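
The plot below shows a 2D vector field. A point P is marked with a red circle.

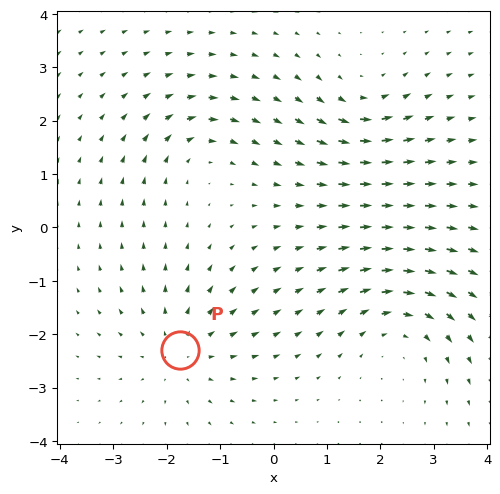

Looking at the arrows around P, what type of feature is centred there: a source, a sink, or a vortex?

source

At P (-1.8, -2.3) the arrows spread outward. Divergence about +4, curl ≈0 — positive divergence with near-zero curl is a source.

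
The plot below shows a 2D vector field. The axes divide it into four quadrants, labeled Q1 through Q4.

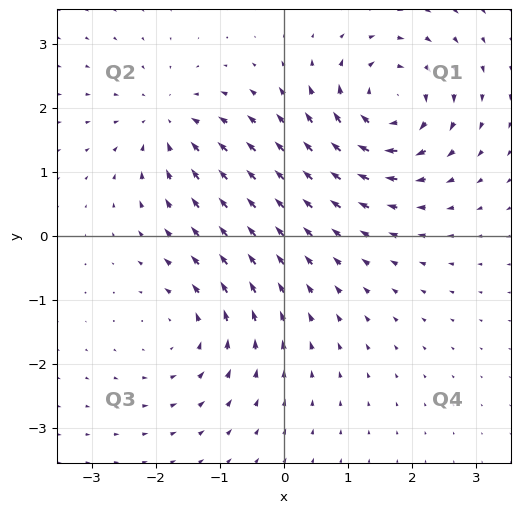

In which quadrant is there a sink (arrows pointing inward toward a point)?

Q2

The sink sits at approximately (-1.8, 1.8), which lies in quadrant Q2. The divergence there is about -4, negative as expected for a sink.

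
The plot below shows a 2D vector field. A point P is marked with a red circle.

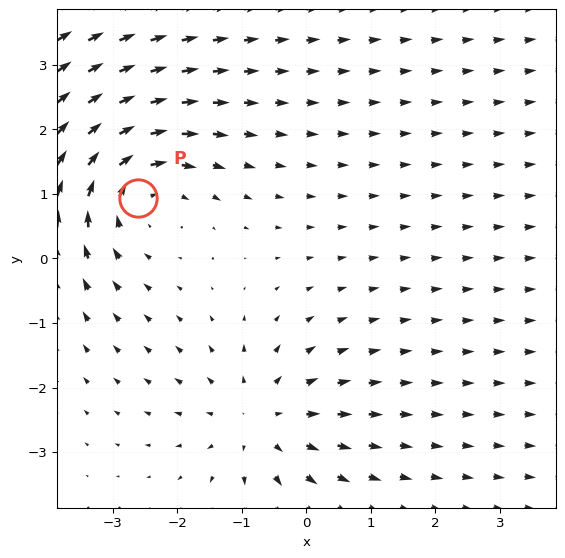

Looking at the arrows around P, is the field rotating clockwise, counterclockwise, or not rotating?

Near P at (-2.6, 0.9) the arrows circulate clockwise. The curl (z-component) there is about -3; negative curl means clockwise rotation.

clockwise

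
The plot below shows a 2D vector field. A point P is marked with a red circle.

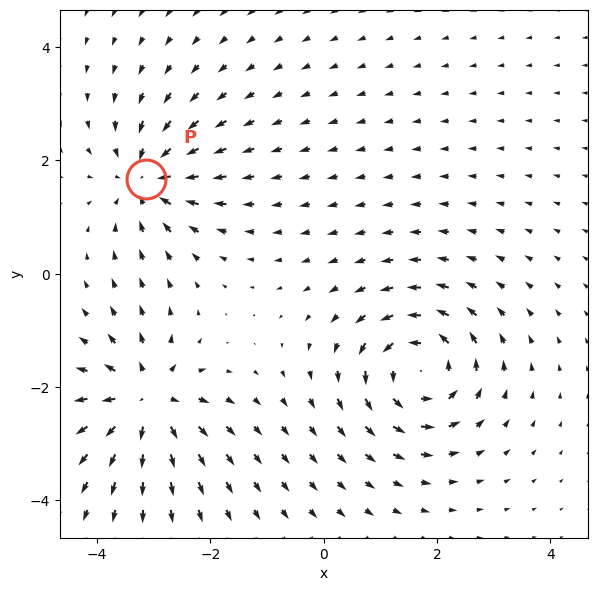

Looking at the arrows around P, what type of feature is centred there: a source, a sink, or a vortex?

At P (-3.1, 1.7) the arrows converge inward. Divergence about -4, curl ≈0 — negative divergence with near-zero curl is a sink.

sink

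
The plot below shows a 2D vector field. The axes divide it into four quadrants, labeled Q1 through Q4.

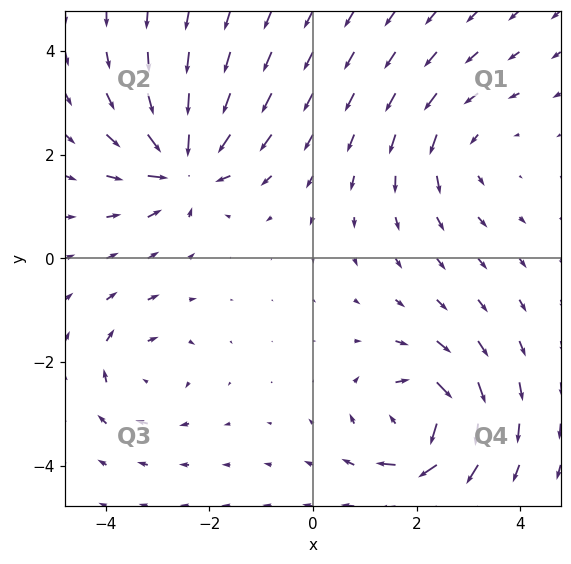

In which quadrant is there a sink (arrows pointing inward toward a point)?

Q2

The sink sits at approximately (-2.5, 1.8), which lies in quadrant Q2. The divergence there is about -7, negative as expected for a sink.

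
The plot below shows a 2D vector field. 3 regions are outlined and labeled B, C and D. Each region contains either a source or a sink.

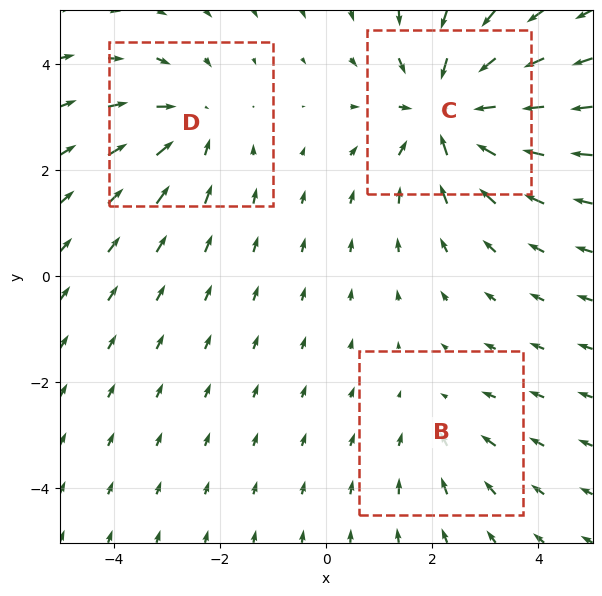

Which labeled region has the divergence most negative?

Divergence at each region's feature centre — B: about -2, C: about -4, D: about -3. Region C is most negative.

C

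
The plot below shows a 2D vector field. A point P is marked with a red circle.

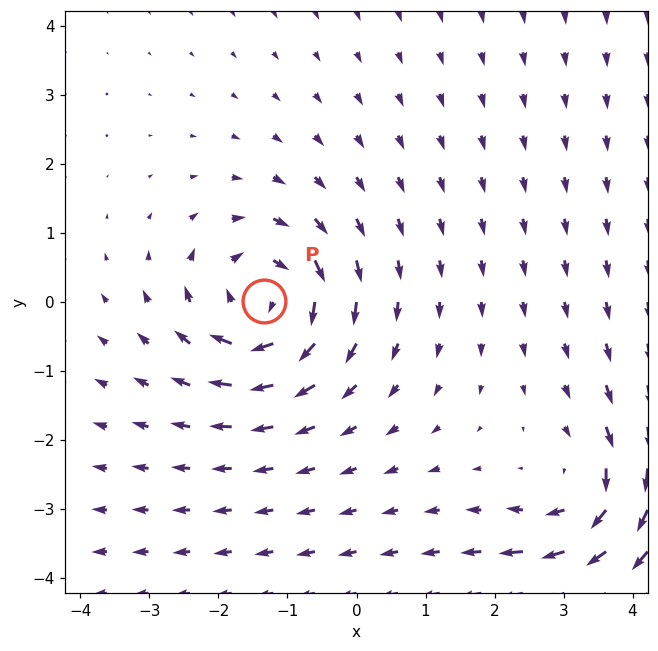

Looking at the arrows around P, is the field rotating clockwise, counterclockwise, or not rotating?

clockwise

Near P at (-1.3, 0.0) the arrows circulate clockwise. The curl (z-component) there is about -4; negative curl means clockwise rotation.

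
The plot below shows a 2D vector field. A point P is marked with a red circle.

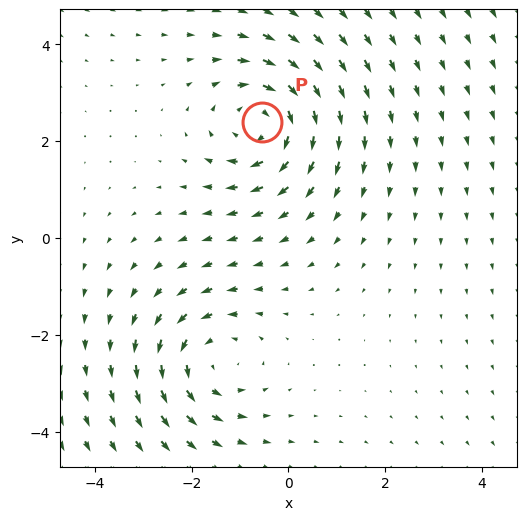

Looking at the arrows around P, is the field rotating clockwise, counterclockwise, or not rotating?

clockwise

Near P at (-0.5, 2.4) the arrows circulate clockwise. The curl (z-component) there is about -4; negative curl means clockwise rotation.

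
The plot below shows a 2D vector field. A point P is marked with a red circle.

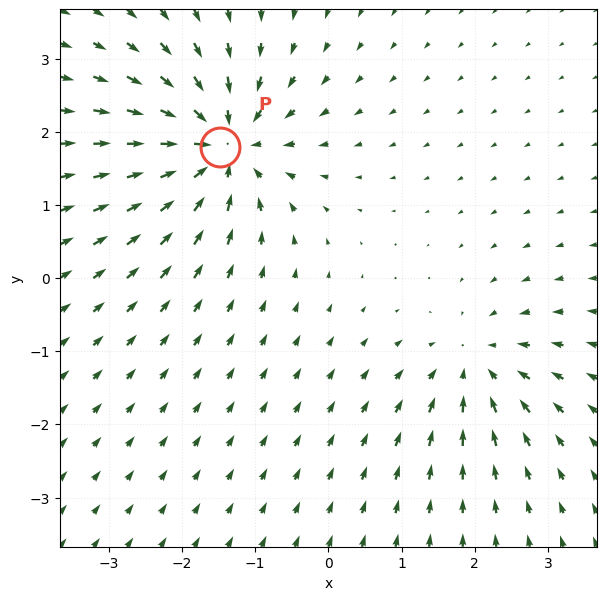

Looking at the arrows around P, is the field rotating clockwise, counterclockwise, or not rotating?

Near P at (-1.5, 1.8) the arrows show no circulation. The curl there is ≈0.

not rotating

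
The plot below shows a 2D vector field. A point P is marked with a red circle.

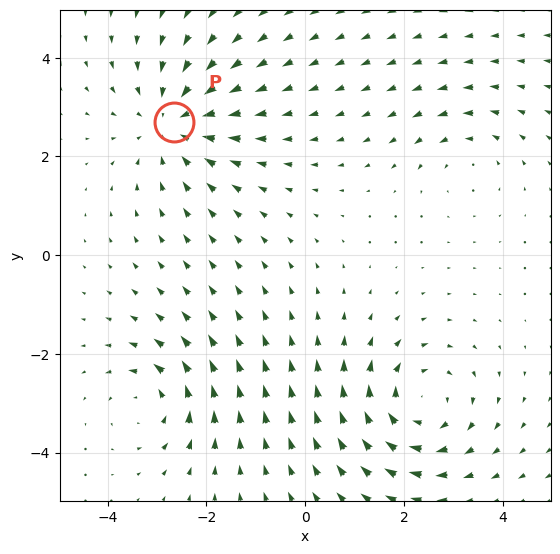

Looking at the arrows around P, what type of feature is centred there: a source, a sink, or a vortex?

At P (-2.7, 2.7) the arrows converge inward. Divergence about -4, curl ≈0 — negative divergence with near-zero curl is a sink.

sink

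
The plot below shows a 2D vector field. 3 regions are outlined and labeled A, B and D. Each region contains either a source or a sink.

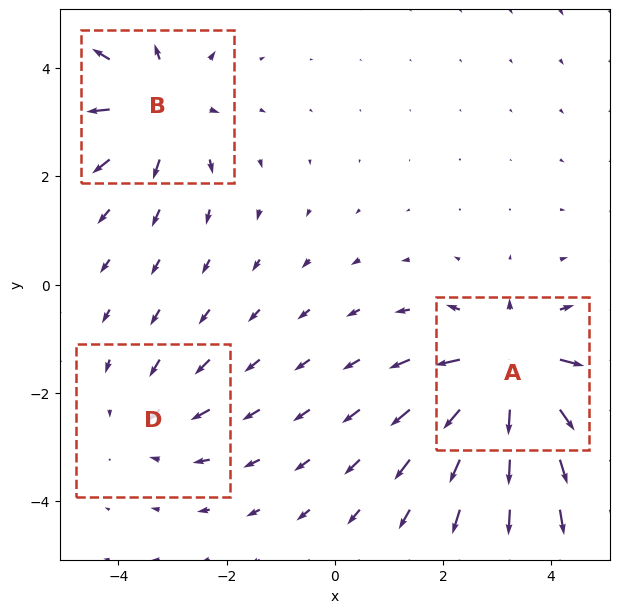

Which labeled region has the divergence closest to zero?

D

Divergence at each region's feature centre — A: about +5, B: about +4, D: about -2. Region D is closest to zero.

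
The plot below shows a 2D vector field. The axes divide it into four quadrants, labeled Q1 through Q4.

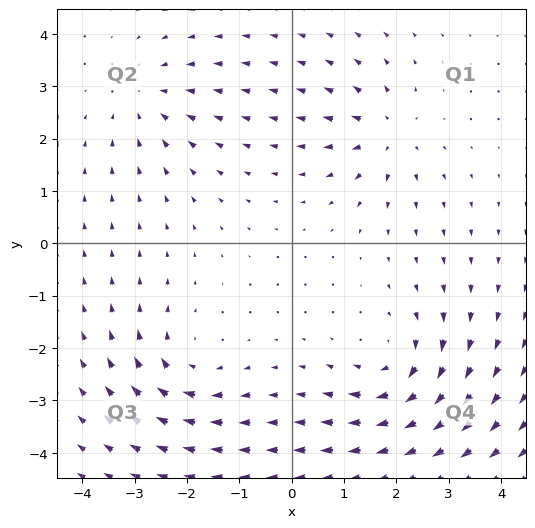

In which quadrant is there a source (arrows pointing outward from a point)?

Q1

The source sits at approximately (1.8, 2.1), which lies in quadrant Q1. The divergence there is about +4, positive as expected for a source.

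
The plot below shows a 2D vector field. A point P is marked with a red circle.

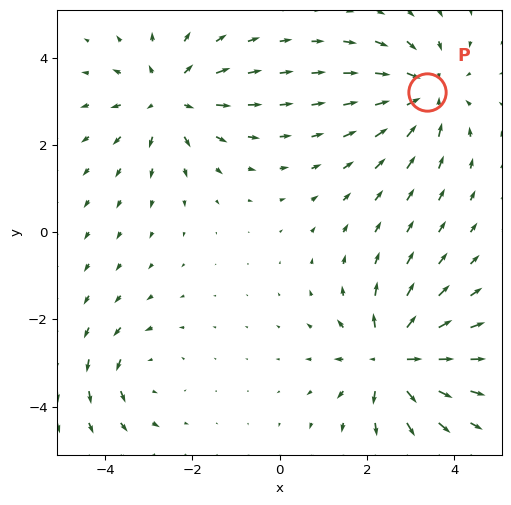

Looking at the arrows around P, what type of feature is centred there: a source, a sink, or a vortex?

sink

At P (3.4, 3.2) the arrows converge inward. Divergence about -4, curl ≈0 — negative divergence with near-zero curl is a sink.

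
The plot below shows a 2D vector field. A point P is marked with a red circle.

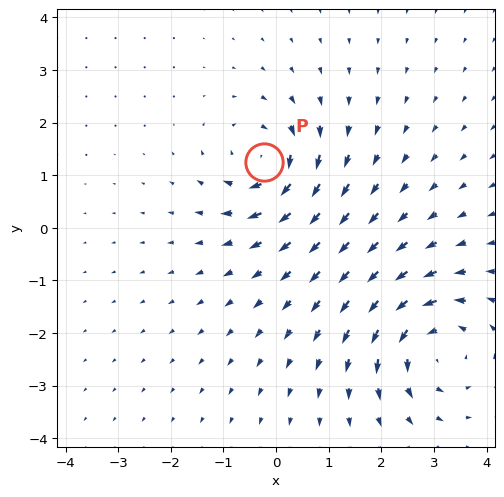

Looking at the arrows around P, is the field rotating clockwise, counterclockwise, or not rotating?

clockwise

Near P at (-0.2, 1.3) the arrows circulate clockwise. The curl (z-component) there is about -5; negative curl means clockwise rotation.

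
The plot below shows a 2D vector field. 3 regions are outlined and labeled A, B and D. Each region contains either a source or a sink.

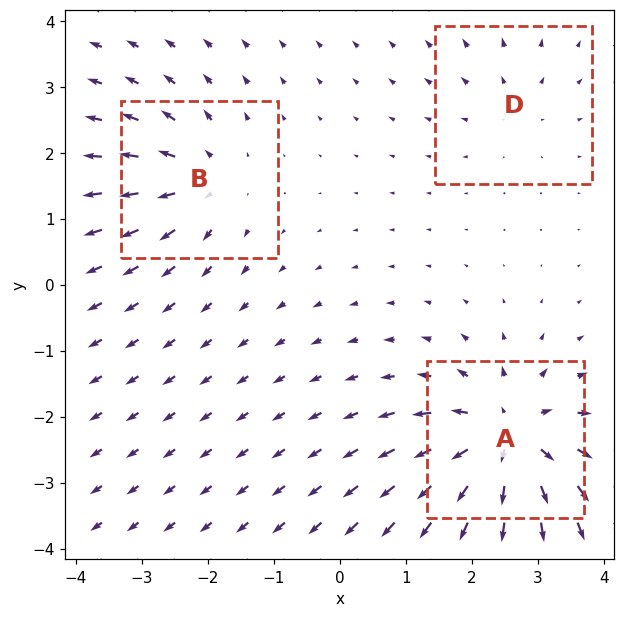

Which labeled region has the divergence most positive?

Divergence at each region's feature centre — A: about +7, B: about +4, D: about +2. Region A is most positive.

A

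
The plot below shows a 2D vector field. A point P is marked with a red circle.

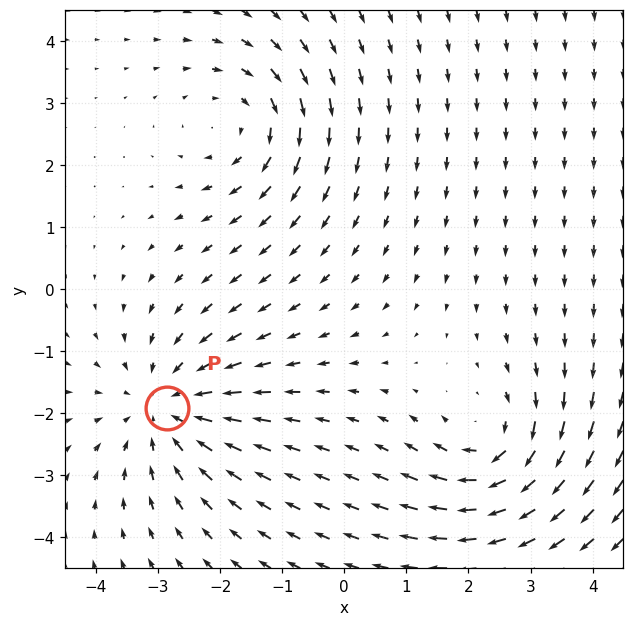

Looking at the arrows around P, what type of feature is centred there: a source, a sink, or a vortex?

sink

At P (-2.9, -1.9) the arrows converge inward. Divergence about -3, curl ≈0 — negative divergence with near-zero curl is a sink.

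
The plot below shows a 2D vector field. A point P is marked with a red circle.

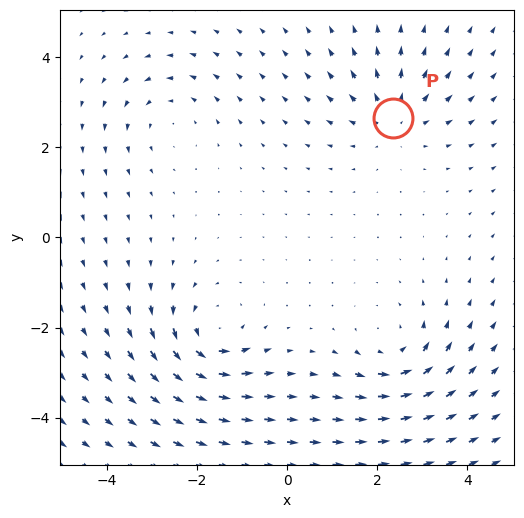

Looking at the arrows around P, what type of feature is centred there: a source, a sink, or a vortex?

source

At P (2.4, 2.6) the arrows spread outward. Divergence about +3, curl ≈0 — positive divergence with near-zero curl is a source.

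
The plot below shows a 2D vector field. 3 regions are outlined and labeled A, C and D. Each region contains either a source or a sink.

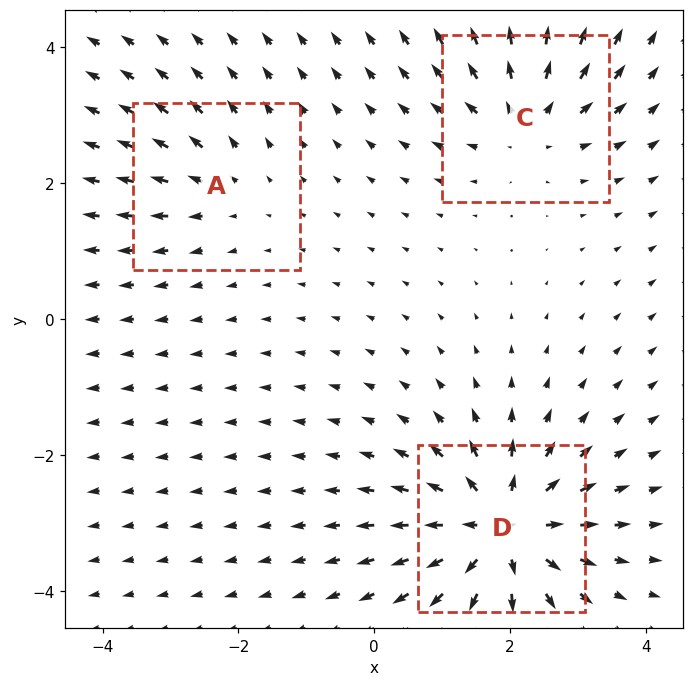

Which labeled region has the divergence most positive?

Divergence at each region's feature centre — A: about +2, C: about +4, D: about +6. Region D is most positive.

D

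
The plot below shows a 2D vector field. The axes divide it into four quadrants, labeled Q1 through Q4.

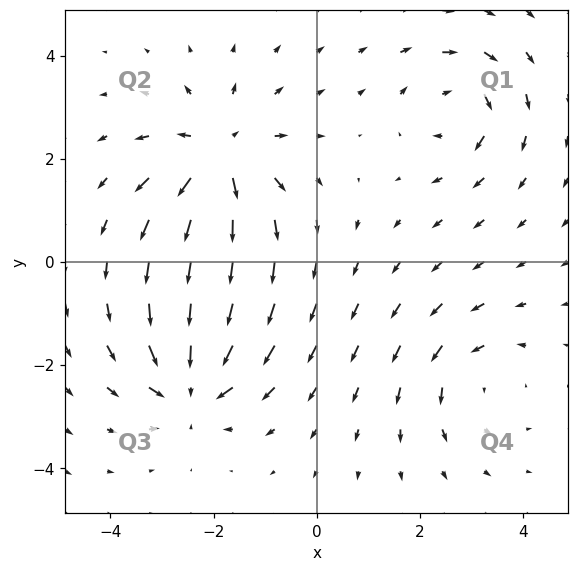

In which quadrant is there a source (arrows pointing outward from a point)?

Q2

The source sits at approximately (-1.9, 2.1), which lies in quadrant Q2. The divergence there is about +5, positive as expected for a source.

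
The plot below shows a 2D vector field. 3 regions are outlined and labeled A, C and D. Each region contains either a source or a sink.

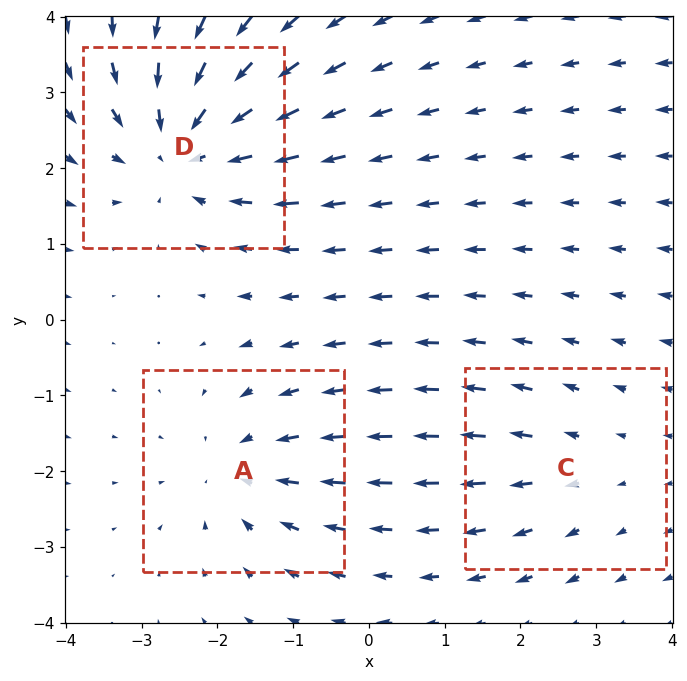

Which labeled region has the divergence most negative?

D

Divergence at each region's feature centre — A: about -3, C: about +2, D: about -4. Region D is most negative.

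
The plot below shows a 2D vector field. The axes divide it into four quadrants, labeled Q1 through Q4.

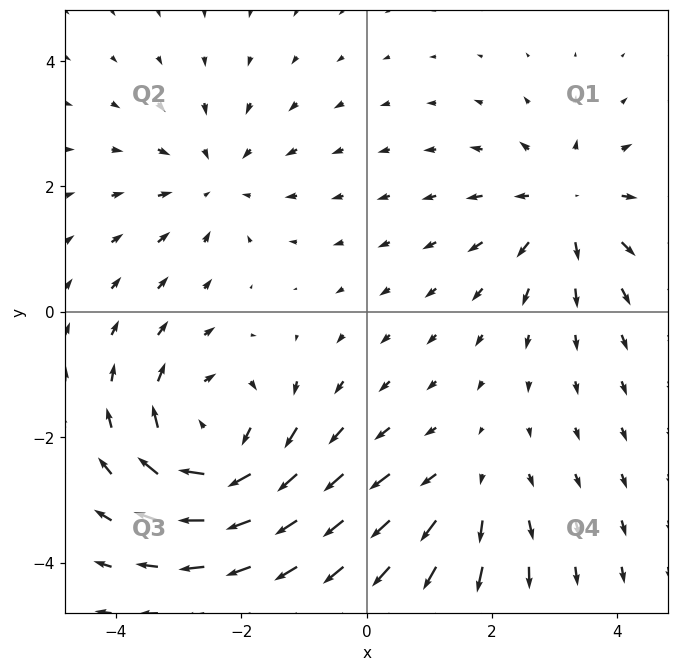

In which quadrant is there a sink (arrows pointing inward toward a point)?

The sink sits at approximately (-2.4, 2.1), which lies in quadrant Q2. The divergence there is about -2, negative as expected for a sink.

Q2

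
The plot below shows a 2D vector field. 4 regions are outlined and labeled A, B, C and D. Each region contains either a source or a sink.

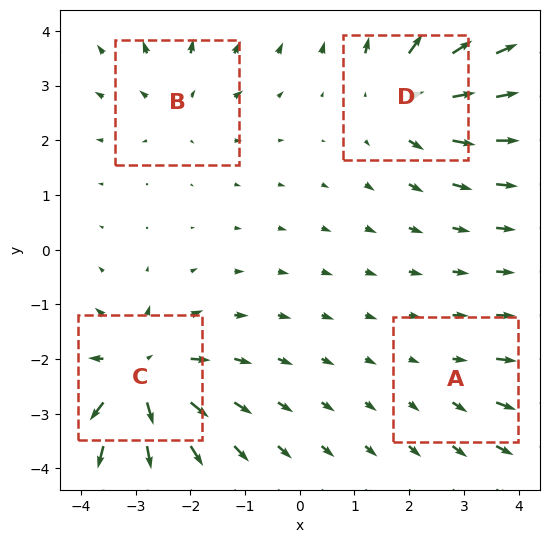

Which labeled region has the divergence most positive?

Divergence at each region's feature centre — A: about +2, B: about +4, C: about +7, D: about +6. Region C is most positive.

C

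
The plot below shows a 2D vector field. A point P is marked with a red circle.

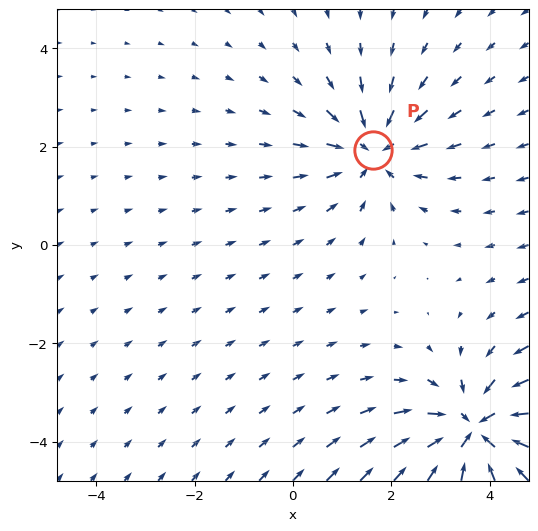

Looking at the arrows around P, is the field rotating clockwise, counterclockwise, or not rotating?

Near P at (1.6, 1.9) the arrows show no circulation. The curl there is ≈0.

not rotating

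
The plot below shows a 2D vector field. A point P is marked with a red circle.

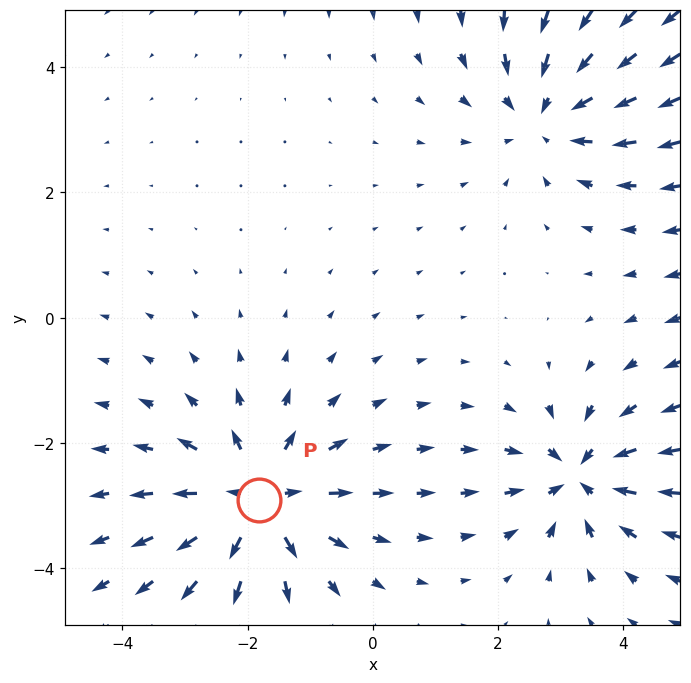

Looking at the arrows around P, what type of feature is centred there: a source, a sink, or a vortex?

source

At P (-1.8, -2.9) the arrows spread outward. Divergence about +4, curl ≈0 — positive divergence with near-zero curl is a source.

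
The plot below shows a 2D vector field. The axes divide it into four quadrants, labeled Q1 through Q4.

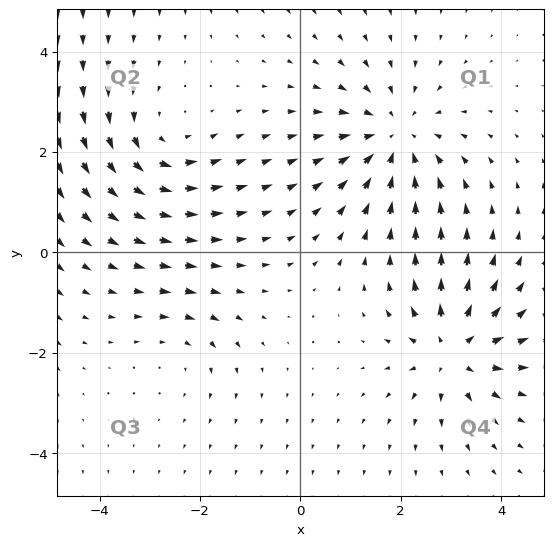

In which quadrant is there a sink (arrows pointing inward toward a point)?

Q1

The sink sits at approximately (1.9, 2.3), which lies in quadrant Q1. The divergence there is about -4, negative as expected for a sink.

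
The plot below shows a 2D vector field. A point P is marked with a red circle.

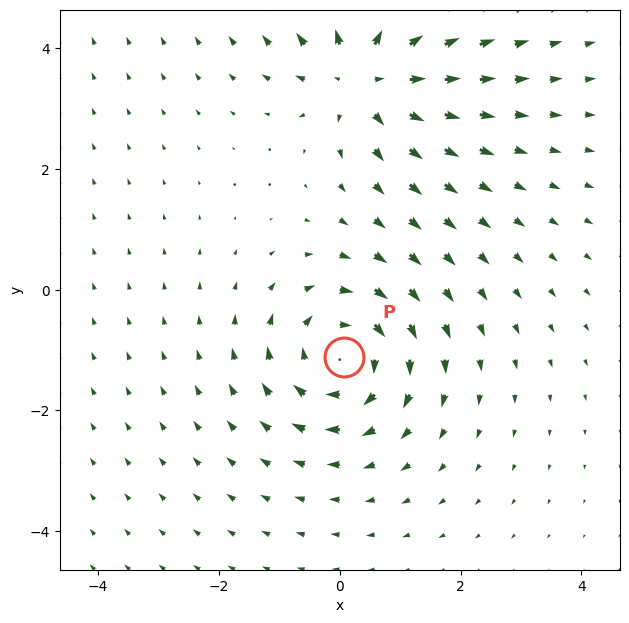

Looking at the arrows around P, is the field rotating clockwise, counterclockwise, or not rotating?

clockwise

Near P at (0.1, -1.1) the arrows circulate clockwise. The curl (z-component) there is about -5; negative curl means clockwise rotation.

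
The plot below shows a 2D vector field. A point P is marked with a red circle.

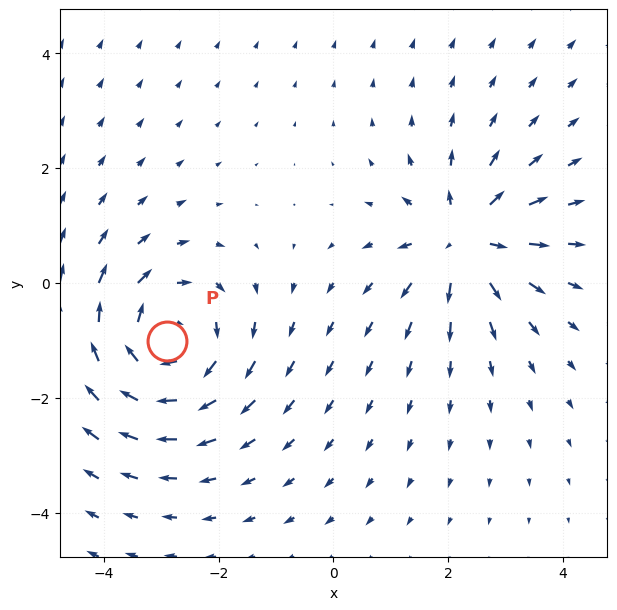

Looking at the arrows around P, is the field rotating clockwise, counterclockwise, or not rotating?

Near P at (-2.9, -1.0) the arrows circulate clockwise. The curl (z-component) there is about -4; negative curl means clockwise rotation.

clockwise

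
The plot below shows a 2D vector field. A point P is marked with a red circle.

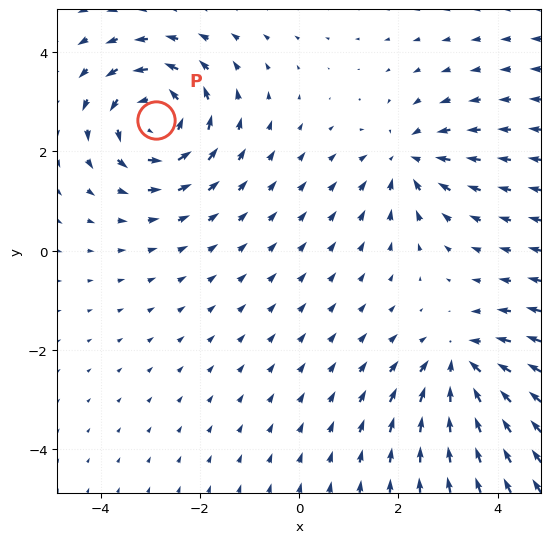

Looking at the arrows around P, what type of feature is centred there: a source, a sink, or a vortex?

At P (-2.9, 2.6) the arrows circulate counterclockwise. Divergence ≈0, curl about +5 — near-zero divergence with nonzero curl is a vortex.

vortex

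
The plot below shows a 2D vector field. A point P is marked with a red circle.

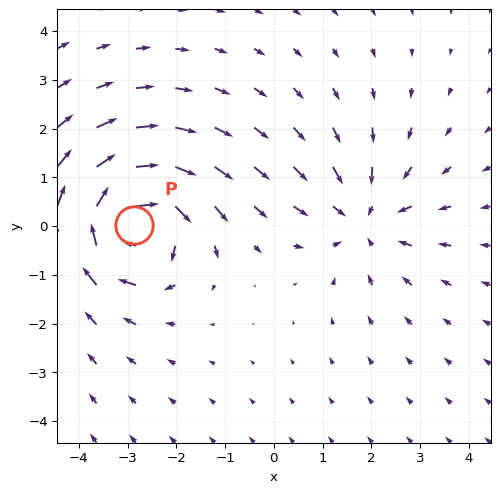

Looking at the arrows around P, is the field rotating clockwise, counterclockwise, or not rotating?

Near P at (-2.9, 0.0) the arrows circulate clockwise. The curl (z-component) there is about -5; negative curl means clockwise rotation.

clockwise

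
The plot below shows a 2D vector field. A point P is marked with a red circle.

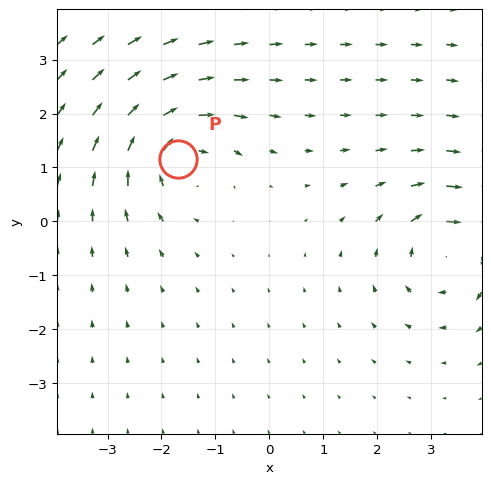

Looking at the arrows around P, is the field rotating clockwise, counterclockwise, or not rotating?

Near P at (-1.7, 1.2) the arrows circulate clockwise. The curl (z-component) there is about -5; negative curl means clockwise rotation.

clockwise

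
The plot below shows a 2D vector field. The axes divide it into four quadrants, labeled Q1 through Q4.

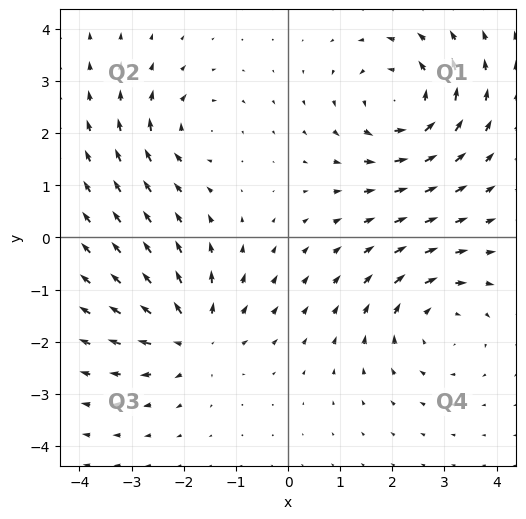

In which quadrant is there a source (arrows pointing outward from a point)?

Q3

The source sits at approximately (-1.8, -1.9), which lies in quadrant Q3. The divergence there is about +5, positive as expected for a source.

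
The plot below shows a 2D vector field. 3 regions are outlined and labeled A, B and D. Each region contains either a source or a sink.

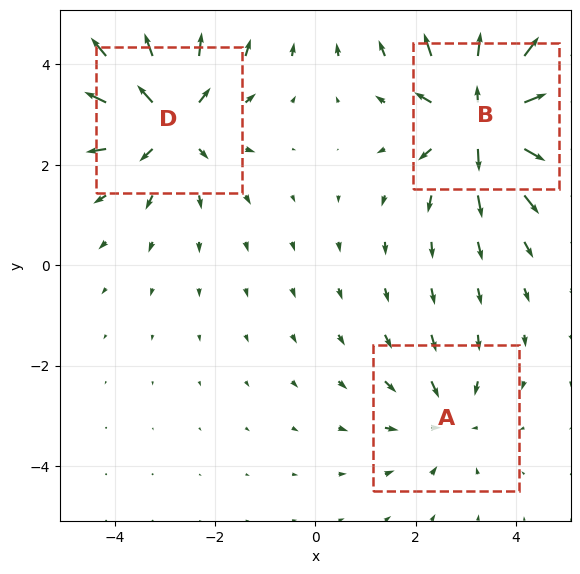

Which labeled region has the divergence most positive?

B

Divergence at each region's feature centre — A: about -2, B: about +5, D: about +4. Region B is most positive.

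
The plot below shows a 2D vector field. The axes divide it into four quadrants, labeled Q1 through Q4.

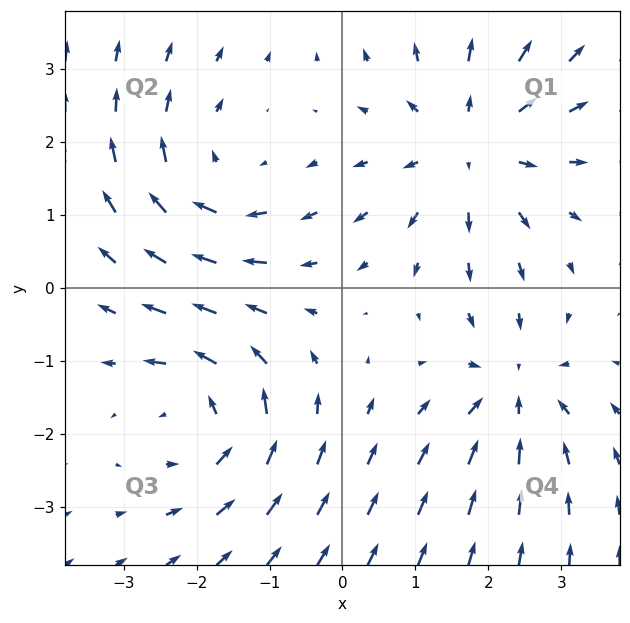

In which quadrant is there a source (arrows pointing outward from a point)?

The source sits at approximately (1.8, 2.0), which lies in quadrant Q1. The divergence there is about +3, positive as expected for a source.

Q1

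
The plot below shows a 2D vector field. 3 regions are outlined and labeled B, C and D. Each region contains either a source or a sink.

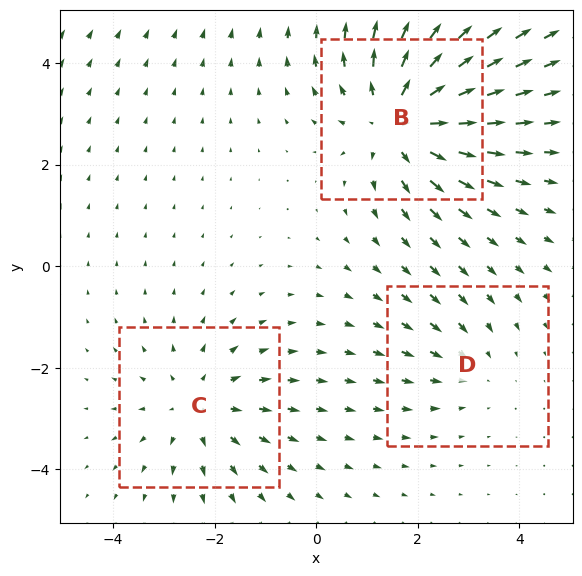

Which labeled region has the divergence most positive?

Divergence at each region's feature centre — B: about +4, C: about +3, D: about -2. Region B is most positive.

B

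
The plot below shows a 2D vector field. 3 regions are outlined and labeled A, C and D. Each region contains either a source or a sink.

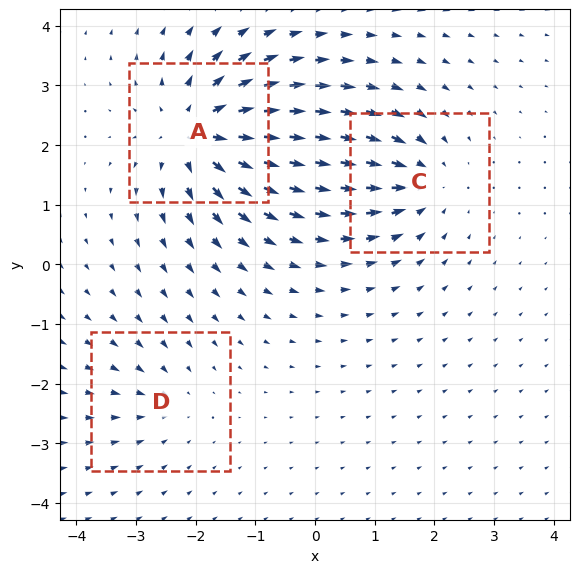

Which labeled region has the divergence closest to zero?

Divergence at each region's feature centre — A: about +5, C: about -4, D: about -2. Region D is closest to zero.

D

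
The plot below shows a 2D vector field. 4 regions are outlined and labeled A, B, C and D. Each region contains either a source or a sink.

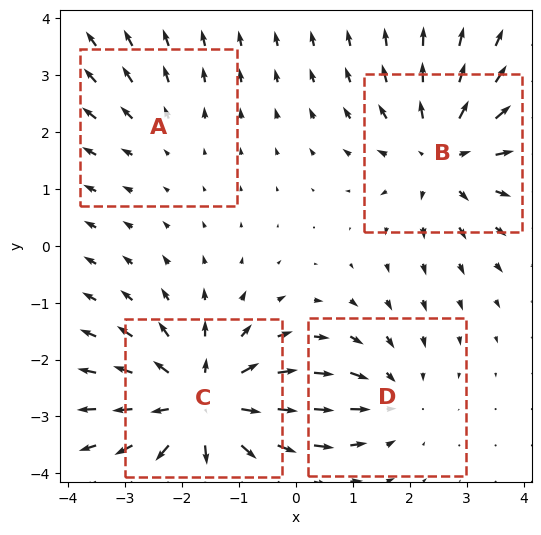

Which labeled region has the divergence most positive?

C

Divergence at each region's feature centre — A: about +2, B: about +4, C: about +6, D: about -3. Region C is most positive.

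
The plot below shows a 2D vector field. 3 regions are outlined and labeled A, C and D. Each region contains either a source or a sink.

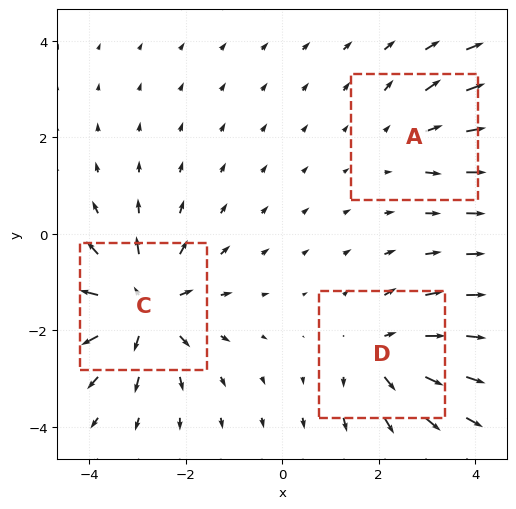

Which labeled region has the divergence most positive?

C

Divergence at each region's feature centre — A: about +2, C: about +5, D: about +3. Region C is most positive.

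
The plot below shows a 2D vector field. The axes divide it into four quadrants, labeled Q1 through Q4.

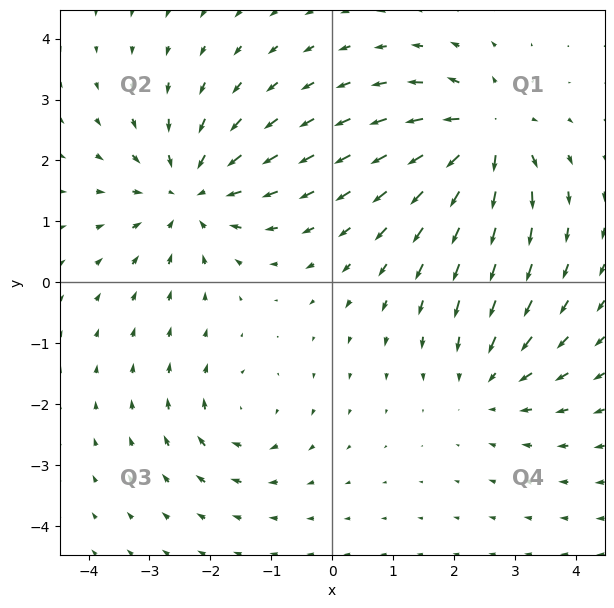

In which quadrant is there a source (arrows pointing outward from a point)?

The source sits at approximately (2.5, 2.4), which lies in quadrant Q1. The divergence there is about +6, positive as expected for a source.

Q1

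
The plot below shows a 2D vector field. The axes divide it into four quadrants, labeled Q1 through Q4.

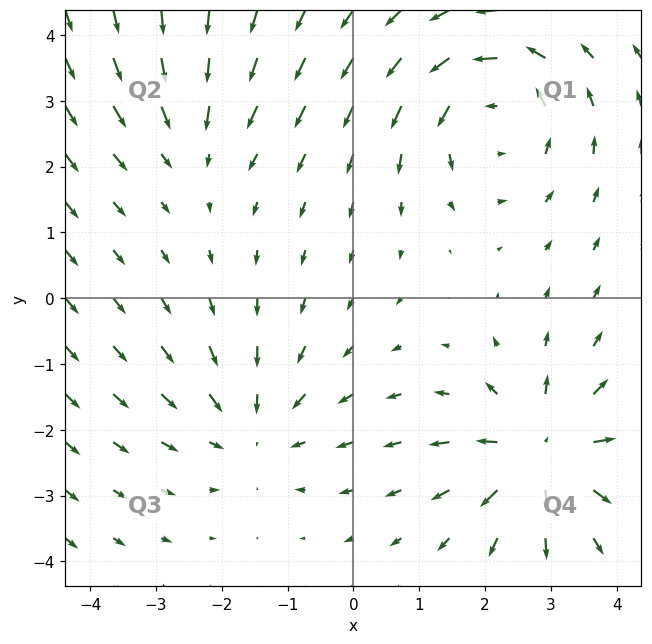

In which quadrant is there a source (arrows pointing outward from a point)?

The source sits at approximately (2.9, -2.3), which lies in quadrant Q4. The divergence there is about +6, positive as expected for a source.

Q4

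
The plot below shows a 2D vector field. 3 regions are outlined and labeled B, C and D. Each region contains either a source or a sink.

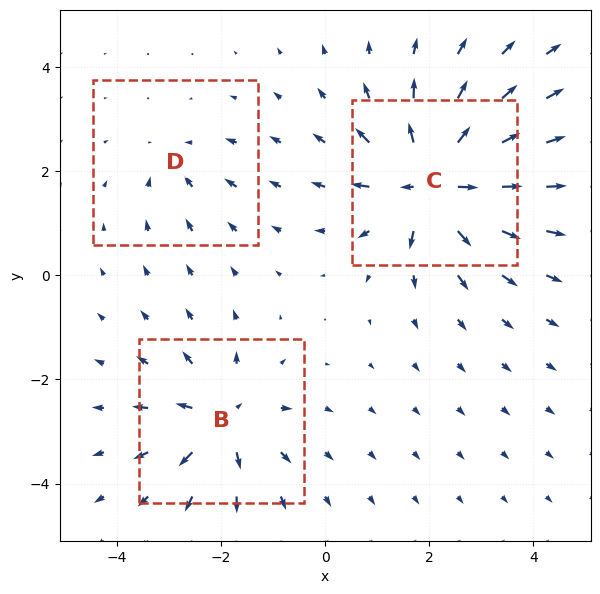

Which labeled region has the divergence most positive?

Divergence at each region's feature centre — B: about +4, C: about +7, D: about -2. Region C is most positive.

C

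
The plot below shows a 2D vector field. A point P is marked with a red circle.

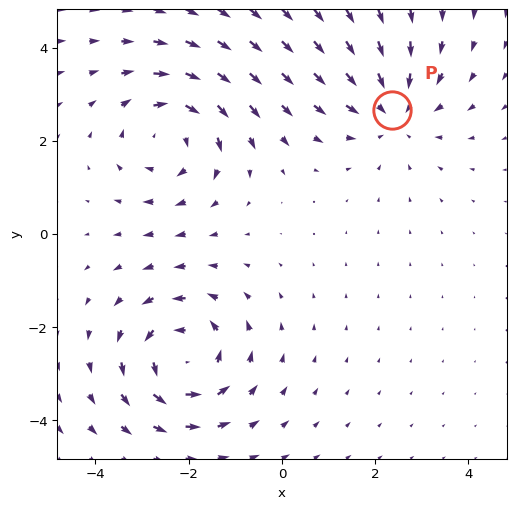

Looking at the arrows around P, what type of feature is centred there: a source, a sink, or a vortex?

sink

At P (2.4, 2.7) the arrows converge inward. Divergence about -3, curl ≈0 — negative divergence with near-zero curl is a sink.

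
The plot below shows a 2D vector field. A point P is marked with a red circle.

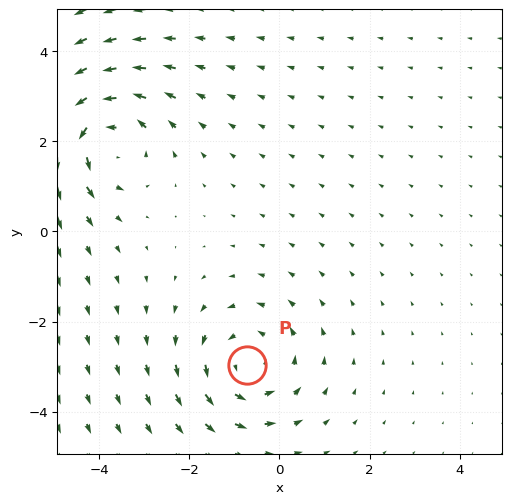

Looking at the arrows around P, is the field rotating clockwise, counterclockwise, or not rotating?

counterclockwise

Near P at (-0.7, -3.0) the arrows circulate counterclockwise. The curl (z-component) there is about +3; positive curl means counterclockwise rotation.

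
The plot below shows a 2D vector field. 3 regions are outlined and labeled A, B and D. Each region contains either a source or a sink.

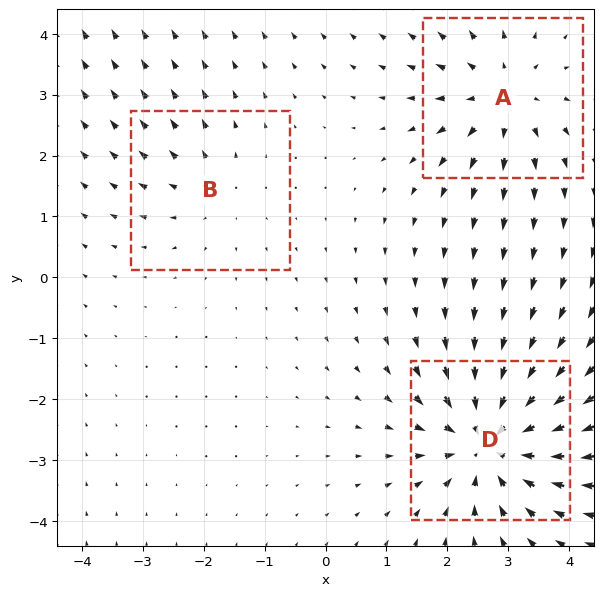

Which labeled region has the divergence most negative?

D

Divergence at each region's feature centre — A: about +3, B: about +2, D: about -5. Region D is most negative.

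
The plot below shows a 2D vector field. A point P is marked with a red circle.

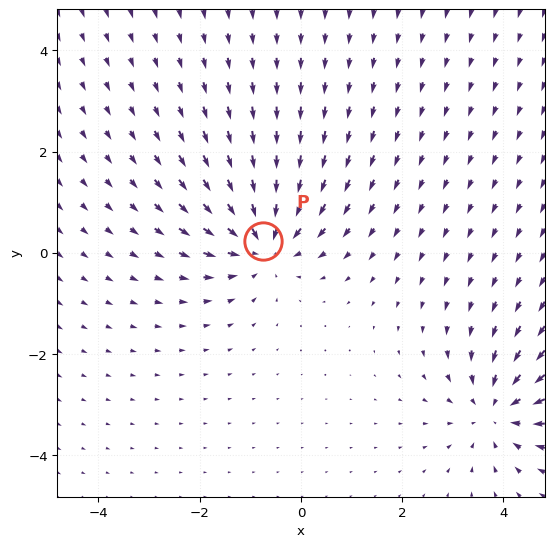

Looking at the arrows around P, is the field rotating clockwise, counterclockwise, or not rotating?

not rotating

Near P at (-0.8, 0.2) the arrows show no circulation. The curl there is ≈0.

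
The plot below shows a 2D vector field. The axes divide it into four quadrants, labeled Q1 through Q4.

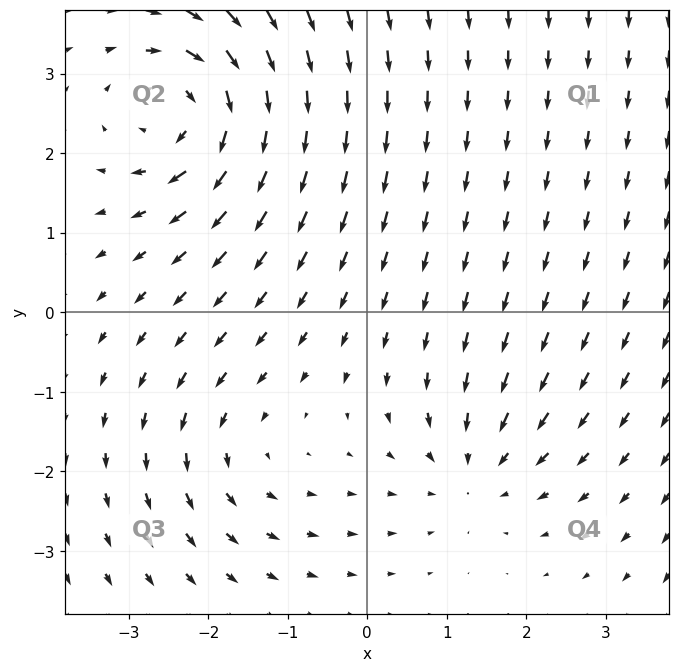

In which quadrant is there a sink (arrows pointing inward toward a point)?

Q4

The sink sits at approximately (1.4, -2.0), which lies in quadrant Q4. The divergence there is about -3, negative as expected for a sink.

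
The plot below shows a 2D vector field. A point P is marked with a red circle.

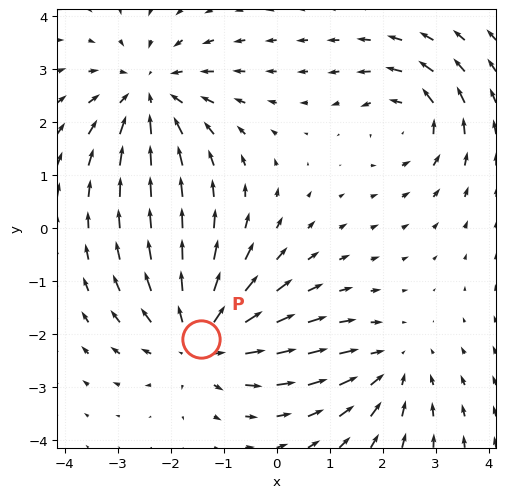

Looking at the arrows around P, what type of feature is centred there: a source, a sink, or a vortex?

At P (-1.4, -2.1) the arrows spread outward. Divergence about +5, curl ≈0 — positive divergence with near-zero curl is a source.

source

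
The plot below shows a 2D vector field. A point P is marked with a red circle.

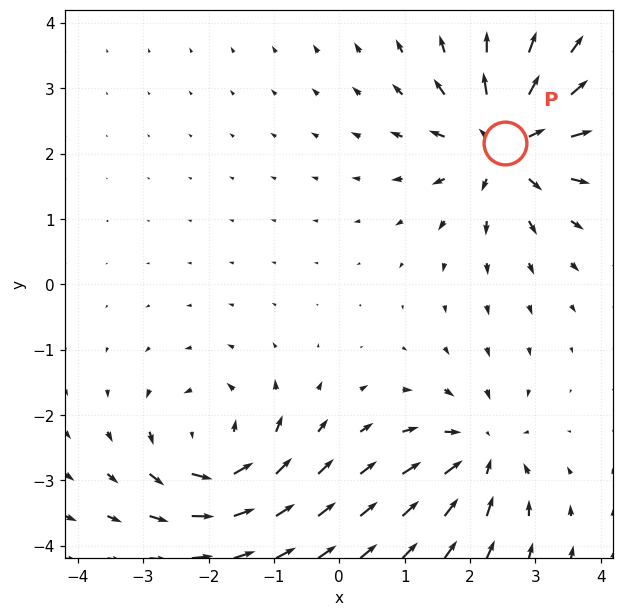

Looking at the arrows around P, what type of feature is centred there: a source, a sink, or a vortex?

At P (2.5, 2.2) the arrows spread outward. Divergence about +6, curl ≈0 — positive divergence with near-zero curl is a source.

source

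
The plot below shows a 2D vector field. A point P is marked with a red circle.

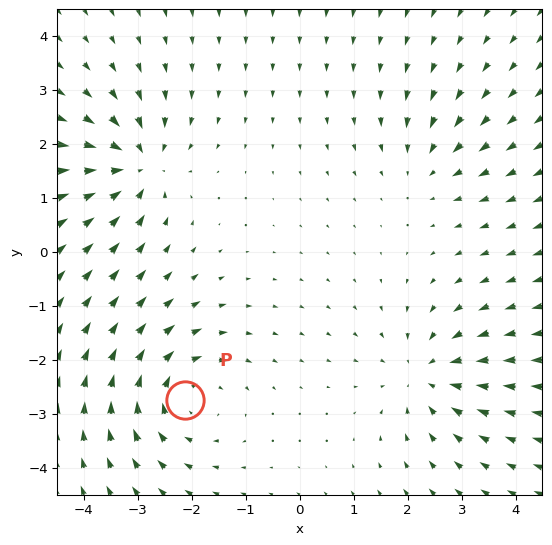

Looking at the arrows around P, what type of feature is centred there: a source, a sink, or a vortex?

At P (-2.1, -2.7) the arrows circulate clockwise. Divergence ≈0, curl about -5 — near-zero divergence with nonzero curl is a vortex.

vortex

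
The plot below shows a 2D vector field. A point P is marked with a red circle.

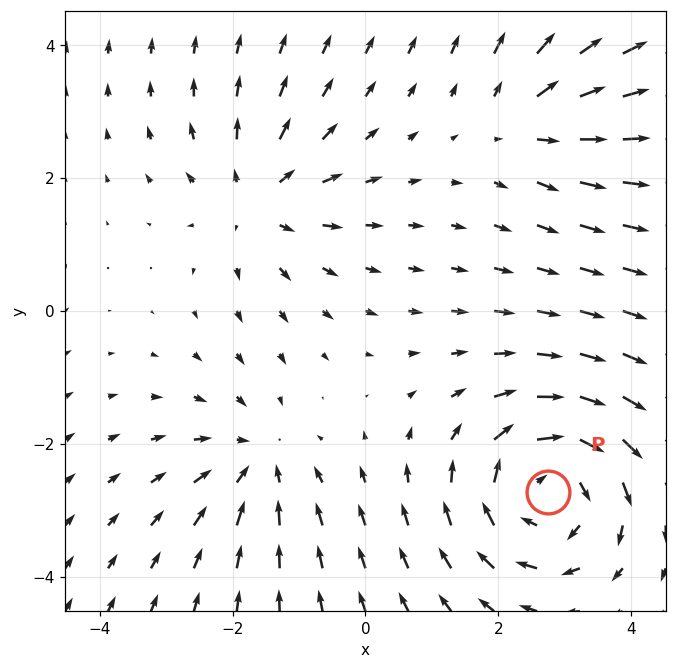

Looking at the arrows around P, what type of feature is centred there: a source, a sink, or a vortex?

vortex

At P (2.7, -2.7) the arrows circulate clockwise. Divergence ≈0, curl about -5 — near-zero divergence with nonzero curl is a vortex.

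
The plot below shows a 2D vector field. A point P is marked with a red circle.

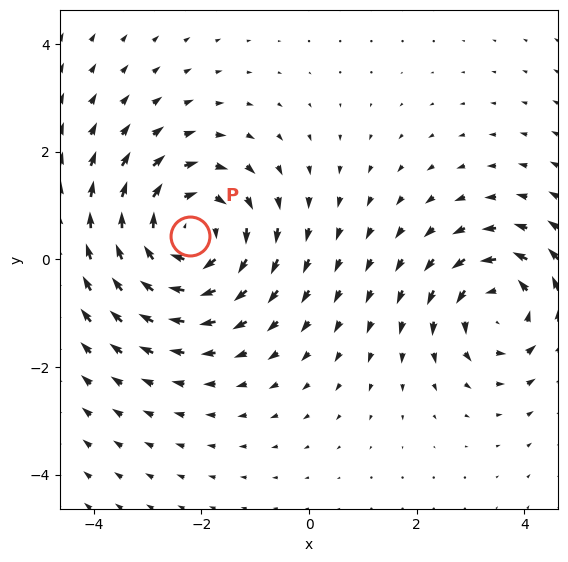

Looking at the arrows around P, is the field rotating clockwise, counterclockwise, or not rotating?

clockwise

Near P at (-2.2, 0.4) the arrows circulate clockwise. The curl (z-component) there is about -3; negative curl means clockwise rotation.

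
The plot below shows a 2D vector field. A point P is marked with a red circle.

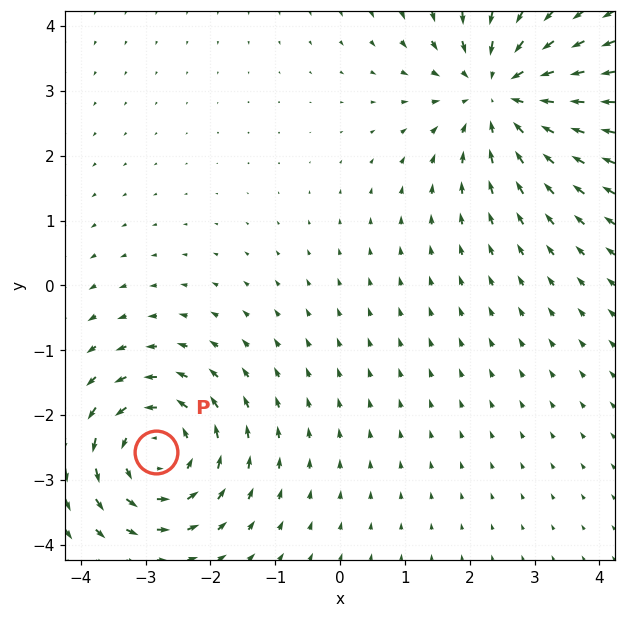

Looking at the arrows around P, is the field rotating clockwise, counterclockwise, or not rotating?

counterclockwise

Near P at (-2.8, -2.6) the arrows circulate counterclockwise. The curl (z-component) there is about +3; positive curl means counterclockwise rotation.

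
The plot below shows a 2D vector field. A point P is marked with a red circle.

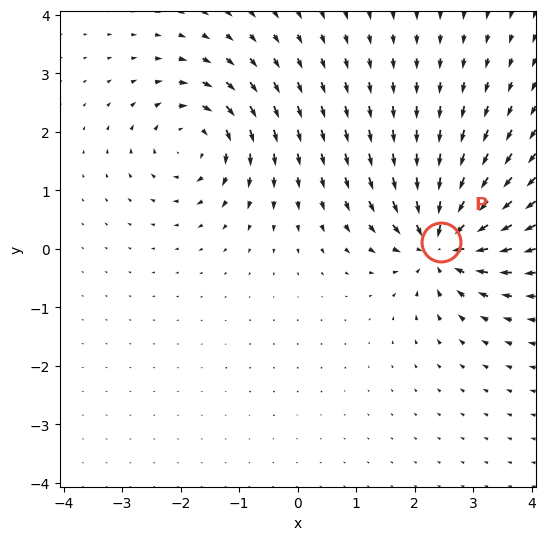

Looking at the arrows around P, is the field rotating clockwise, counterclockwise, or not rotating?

not rotating

Near P at (2.4, 0.1) the arrows show no circulation. The curl there is ≈0.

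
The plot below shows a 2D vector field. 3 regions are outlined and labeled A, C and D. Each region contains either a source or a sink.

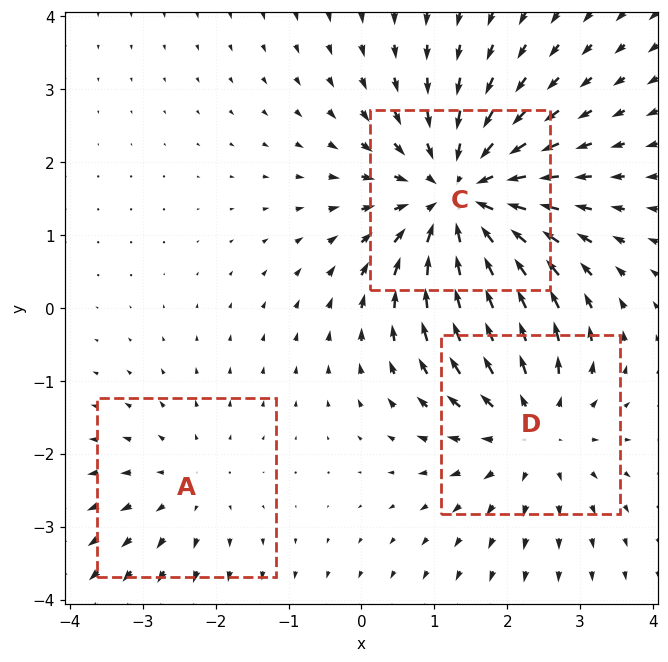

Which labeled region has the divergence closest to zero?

Divergence at each region's feature centre — A: about +2, C: about -4, D: about +3. Region A is closest to zero.

A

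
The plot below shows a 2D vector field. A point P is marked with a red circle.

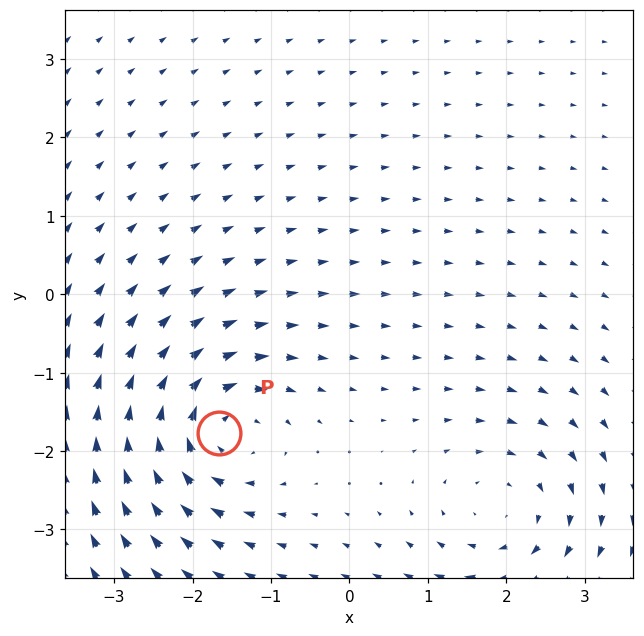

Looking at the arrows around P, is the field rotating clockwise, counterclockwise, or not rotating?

clockwise

Near P at (-1.7, -1.8) the arrows circulate clockwise. The curl (z-component) there is about -6; negative curl means clockwise rotation.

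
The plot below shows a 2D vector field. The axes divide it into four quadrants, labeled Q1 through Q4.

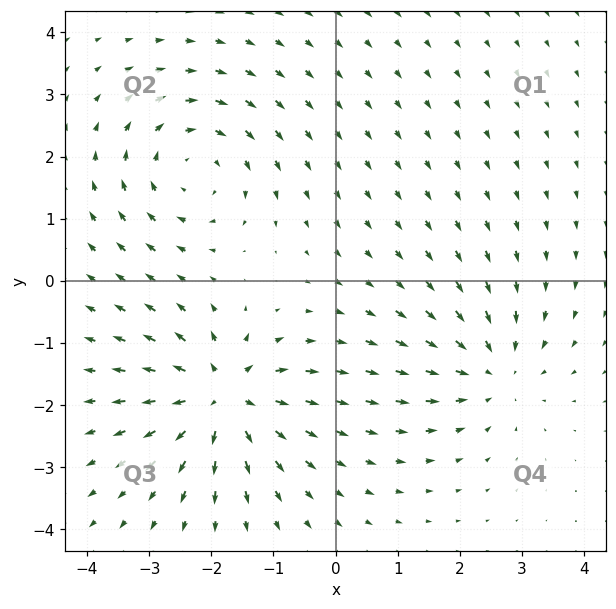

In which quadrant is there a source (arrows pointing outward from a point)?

Q3

The source sits at approximately (-1.8, -1.9), which lies in quadrant Q3. The divergence there is about +6, positive as expected for a source.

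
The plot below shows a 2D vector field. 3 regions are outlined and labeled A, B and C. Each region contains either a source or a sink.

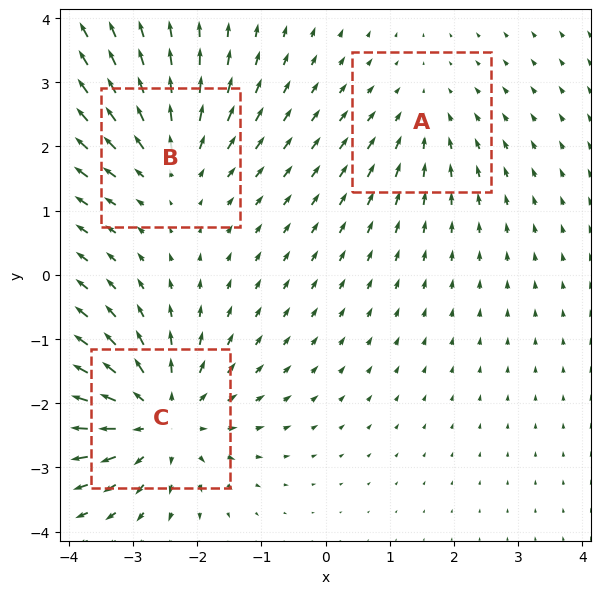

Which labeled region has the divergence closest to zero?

A

Divergence at each region's feature centre — A: about -2, B: about +3, C: about +4. Region A is closest to zero.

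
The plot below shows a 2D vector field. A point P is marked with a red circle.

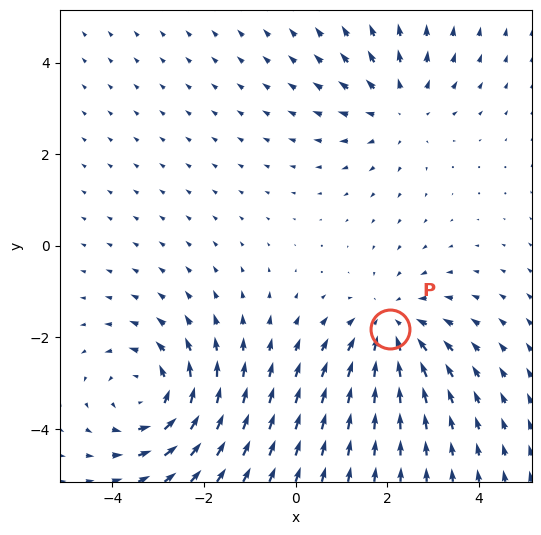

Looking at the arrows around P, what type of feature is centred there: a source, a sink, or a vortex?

At P (2.1, -1.8) the arrows converge inward. Divergence about -4, curl ≈0 — negative divergence with near-zero curl is a sink.

sink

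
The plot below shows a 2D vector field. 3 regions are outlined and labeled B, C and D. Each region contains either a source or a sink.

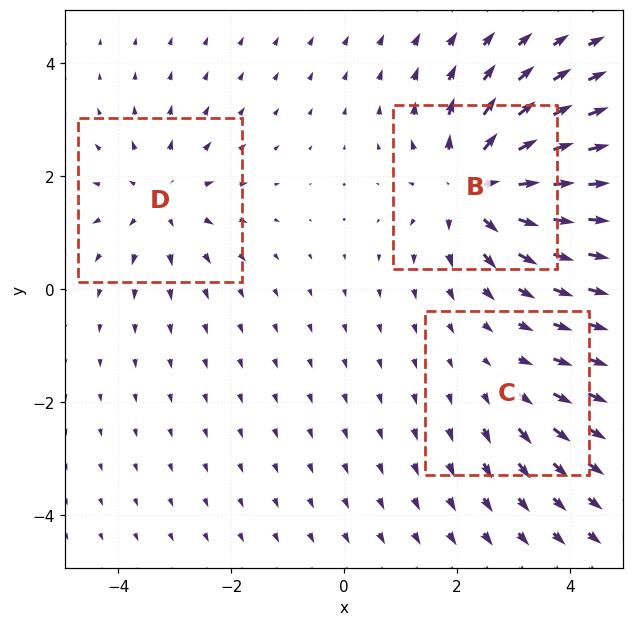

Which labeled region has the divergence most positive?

Divergence at each region's feature centre — B: about +5, C: about +2, D: about +3. Region B is most positive.

B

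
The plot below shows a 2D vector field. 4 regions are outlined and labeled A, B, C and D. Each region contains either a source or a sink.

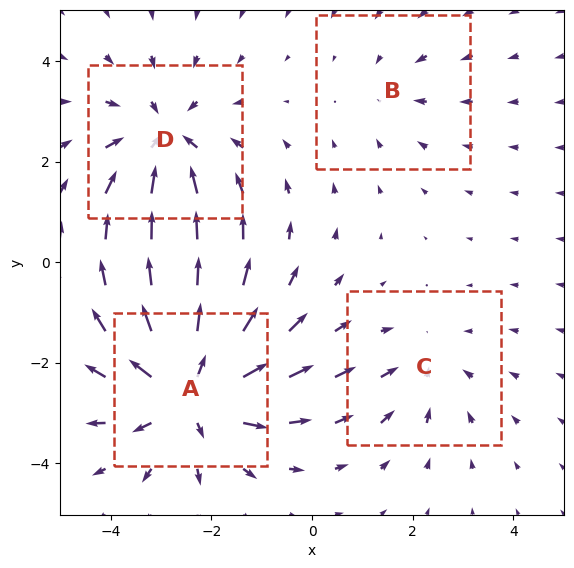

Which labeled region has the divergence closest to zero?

Divergence at each region's feature centre — A: about +6, B: about -2, C: about -3, D: about -4. Region B is closest to zero.

B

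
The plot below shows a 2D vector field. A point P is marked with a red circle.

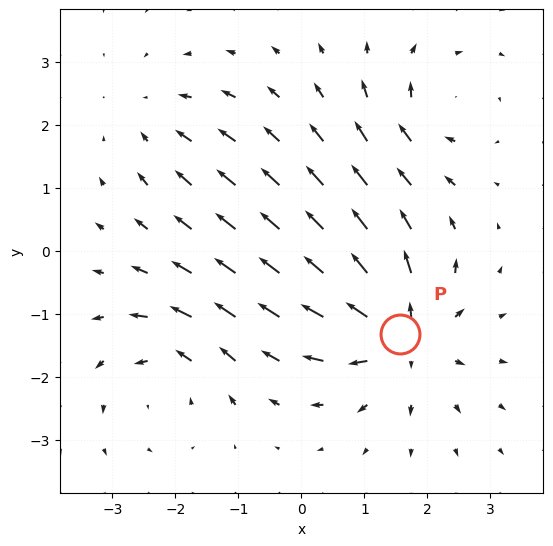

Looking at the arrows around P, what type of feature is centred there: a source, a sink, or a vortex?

At P (1.6, -1.3) the arrows spread outward. Divergence about +6, curl ≈0 — positive divergence with near-zero curl is a source.

source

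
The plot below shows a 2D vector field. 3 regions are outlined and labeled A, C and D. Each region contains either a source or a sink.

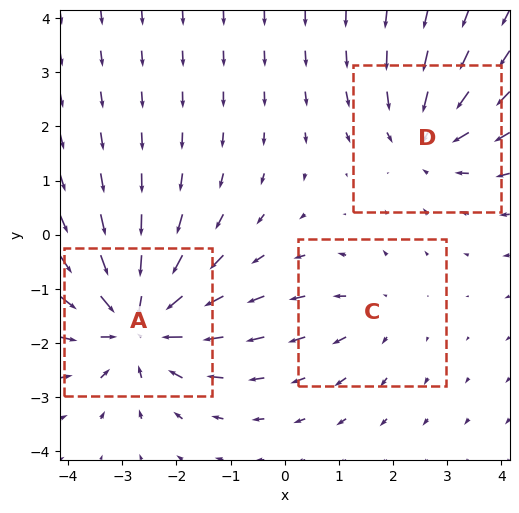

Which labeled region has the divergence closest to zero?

Divergence at each region's feature centre — A: about -4, C: about +2, D: about -3. Region C is closest to zero.

C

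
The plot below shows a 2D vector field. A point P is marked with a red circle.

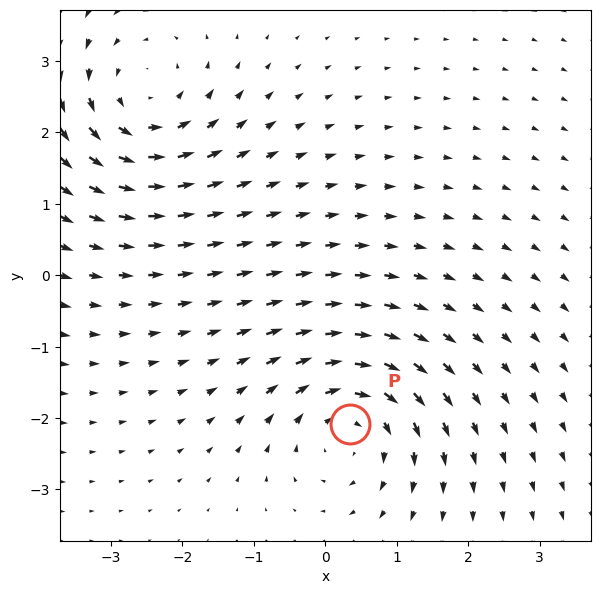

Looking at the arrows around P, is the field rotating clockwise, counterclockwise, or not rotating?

Near P at (0.4, -2.1) the arrows circulate clockwise. The curl (z-component) there is about -3; negative curl means clockwise rotation.

clockwise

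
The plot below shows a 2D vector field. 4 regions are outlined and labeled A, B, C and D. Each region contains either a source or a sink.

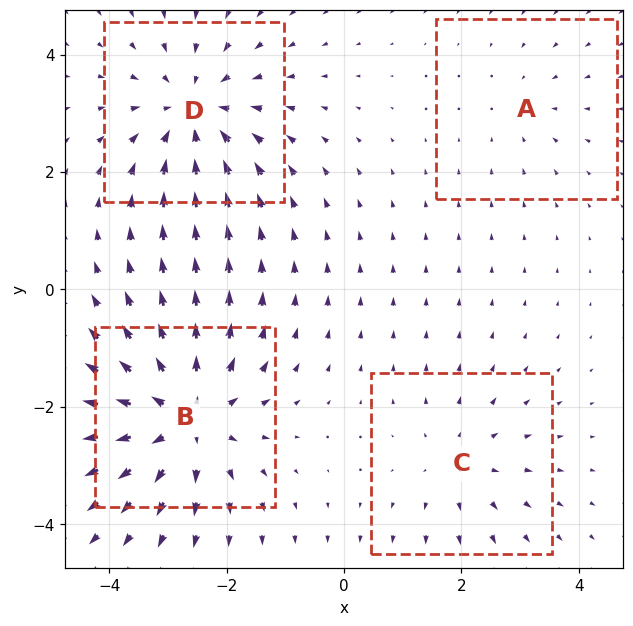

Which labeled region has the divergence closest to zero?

A

Divergence at each region's feature centre — A: about -2, B: about +6, C: about +3, D: about -5. Region A is closest to zero.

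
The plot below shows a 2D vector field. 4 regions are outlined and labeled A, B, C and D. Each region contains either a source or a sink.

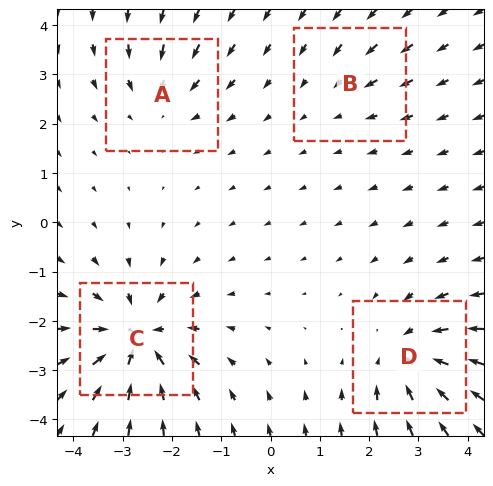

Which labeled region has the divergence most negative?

Divergence at each region's feature centre — A: about -4, B: about -2, C: about -7, D: about -6. Region C is most negative.

C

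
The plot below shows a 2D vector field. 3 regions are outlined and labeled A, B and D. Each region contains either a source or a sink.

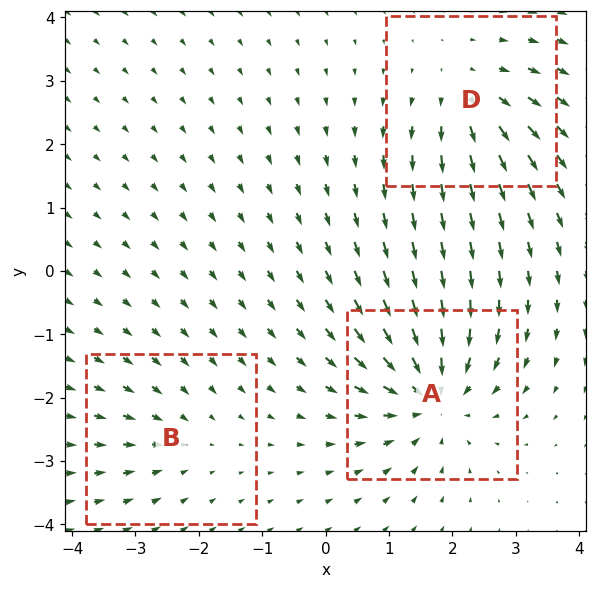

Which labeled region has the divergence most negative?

A

Divergence at each region's feature centre — A: about -5, B: about -2, D: about +4. Region A is most negative.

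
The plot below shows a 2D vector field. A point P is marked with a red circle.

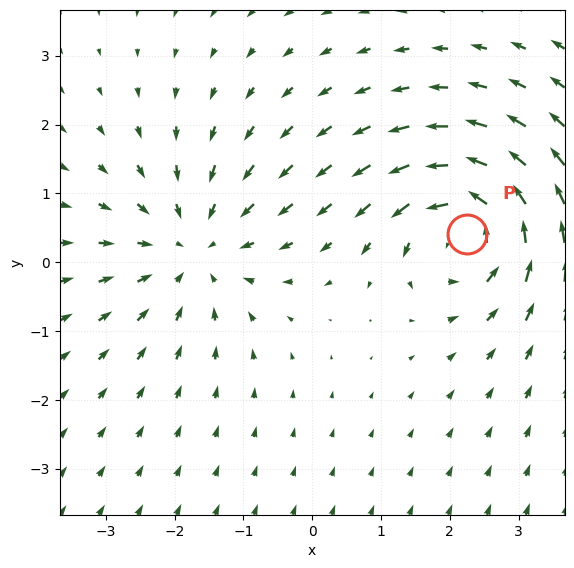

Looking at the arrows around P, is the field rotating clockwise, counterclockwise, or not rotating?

Near P at (2.2, 0.4) the arrows circulate counterclockwise. The curl (z-component) there is about +5; positive curl means counterclockwise rotation.

counterclockwise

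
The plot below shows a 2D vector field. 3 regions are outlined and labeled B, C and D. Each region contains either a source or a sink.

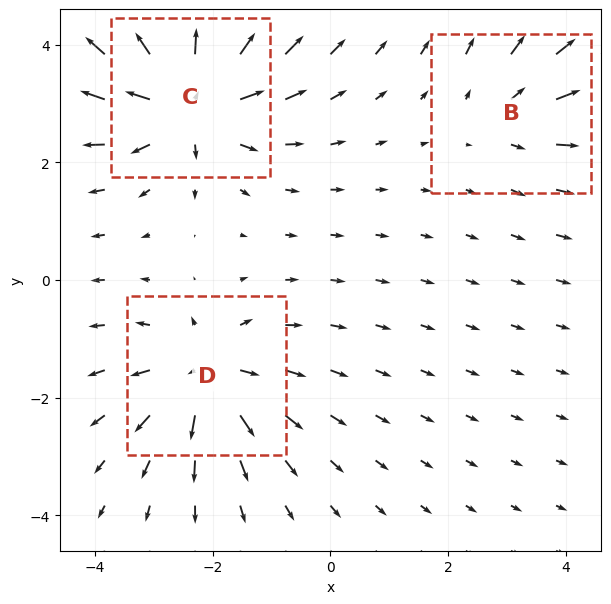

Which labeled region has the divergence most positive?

Divergence at each region's feature centre — B: about +2, C: about +6, D: about +4. Region C is most positive.

C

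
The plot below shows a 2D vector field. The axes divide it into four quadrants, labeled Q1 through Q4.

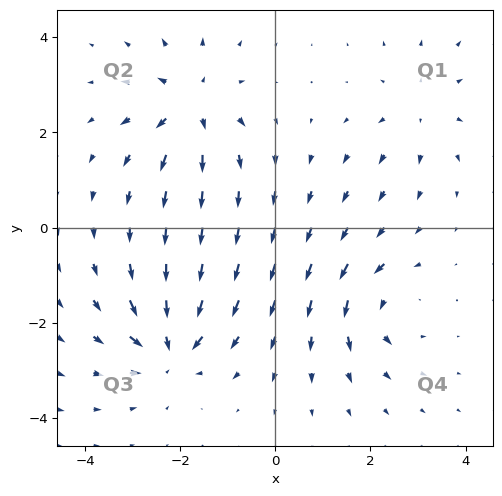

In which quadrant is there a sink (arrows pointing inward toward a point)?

Q3

The sink sits at approximately (-2.2, -2.5), which lies in quadrant Q3. The divergence there is about -7, negative as expected for a sink.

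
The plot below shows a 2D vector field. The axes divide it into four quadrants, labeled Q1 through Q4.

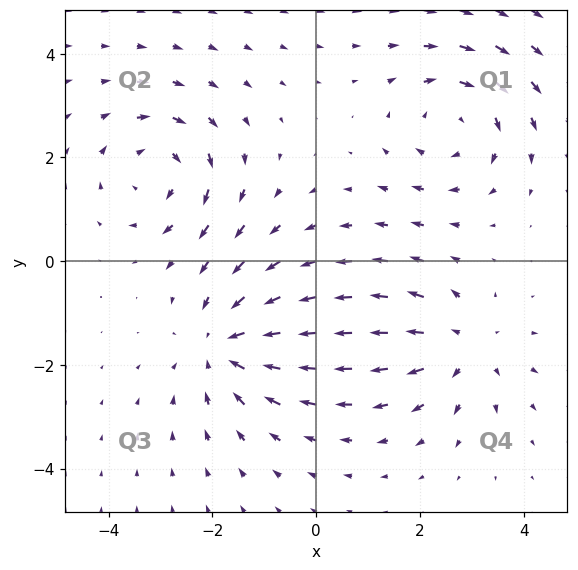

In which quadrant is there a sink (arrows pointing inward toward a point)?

The sink sits at approximately (-1.7, -1.6), which lies in quadrant Q3. The divergence there is about -4, negative as expected for a sink.

Q3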